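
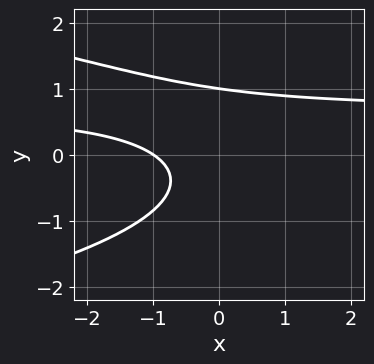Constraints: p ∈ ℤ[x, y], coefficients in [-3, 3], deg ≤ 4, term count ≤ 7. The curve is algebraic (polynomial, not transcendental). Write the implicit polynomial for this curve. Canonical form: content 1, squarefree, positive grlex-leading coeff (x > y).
3*y^3 + 3*x*y - y^2 - 2*x - 2

First, degree: a generic line meets the curve in up to 3 points, so deg p = 3.
Next, checking where it meets the axes: one x-axis crossing is at x = -1; it crosses the y-axis at the gridline y = 1.
Finally, matching integer coefficients to the picture gives p.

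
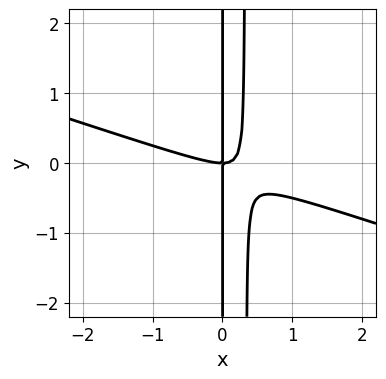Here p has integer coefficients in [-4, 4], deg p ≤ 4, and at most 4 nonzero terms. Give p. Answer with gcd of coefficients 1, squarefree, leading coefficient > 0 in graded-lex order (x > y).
x^3 + 3*x^2*y - x*y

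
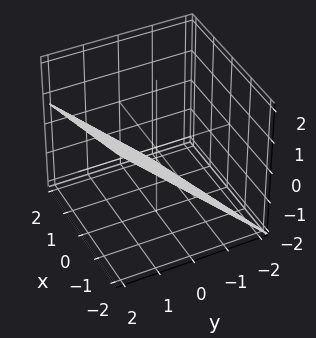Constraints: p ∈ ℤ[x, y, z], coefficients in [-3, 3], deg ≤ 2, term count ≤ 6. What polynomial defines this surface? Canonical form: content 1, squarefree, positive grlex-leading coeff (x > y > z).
Degree: every cross-section is a straight line — this is a plane, so deg p = 1.
Checking where it meets the axes: it meets the x-axis at x = -2 (among the integer gridlines).
Putting this together gives p.

x - 3*y + 3*z + 2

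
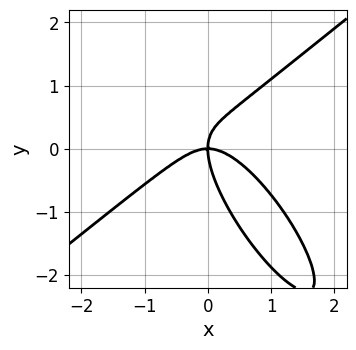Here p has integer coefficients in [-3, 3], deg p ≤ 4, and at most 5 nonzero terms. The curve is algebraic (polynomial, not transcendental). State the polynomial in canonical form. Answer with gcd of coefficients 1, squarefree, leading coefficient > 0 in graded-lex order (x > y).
3*x^3 - 3*x*y^2 - 2*y^3 + 3*x*y

The degree is 3 — the shape is more complex than any degree-2 curve.
Reading off the gridlines: it crosses the x-axis at the gridline x = 0; it crosses the y-axis at the gridline y = 0.
Fitting integer coefficients to these (and the overall shape) gives p.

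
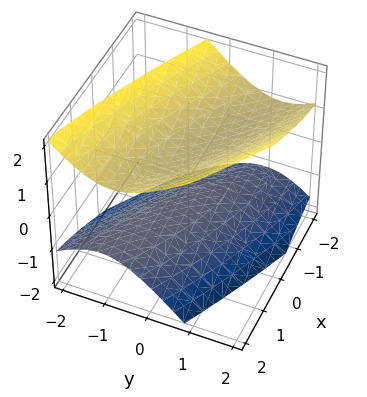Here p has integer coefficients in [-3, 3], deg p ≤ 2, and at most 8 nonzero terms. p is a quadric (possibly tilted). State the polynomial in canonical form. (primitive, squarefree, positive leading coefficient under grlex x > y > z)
1. The picture has 2 separate pieces. Treating them together as one polynomial.
2. deg p = 2. No degree-1 surface has this shape.
3. Reading off the gridlines: it misses every integer gridline on the x-axis; it misses every integer gridline on the y-axis.
4. Fitting integer coefficients to these (and the overall shape) gives p.

x^2 + 3*x*y + 3*y^2 - y*z - 3*z^2 + 2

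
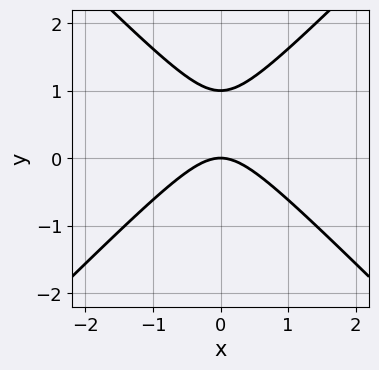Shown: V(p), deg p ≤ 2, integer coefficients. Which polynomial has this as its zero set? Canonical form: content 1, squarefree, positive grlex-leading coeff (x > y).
x^2 - y^2 + y

1. The degree is 2 — no degree-1 curve has this shape.
2. Symmetries: the x ↦ −x reflection is a symmetry, so x appears only in even powers.
3. Reading off the gridlines: the y-axis gridline crossings are at y ∈ {0, 1}; one x-axis crossing is at x = 0.
4. Solving for integer coefficients yields p as stated.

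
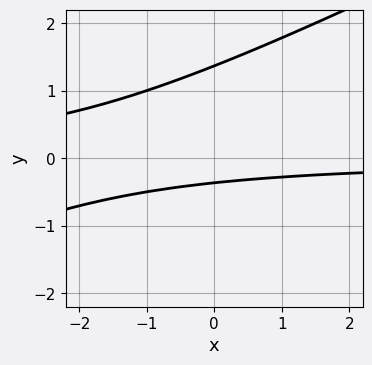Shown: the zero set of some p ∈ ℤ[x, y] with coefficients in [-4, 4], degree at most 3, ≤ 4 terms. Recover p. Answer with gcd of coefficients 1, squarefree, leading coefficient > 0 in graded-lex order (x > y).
x*y - 2*y^2 + 2*y + 1

Degree: no degree-1 curve has this shape, so deg p = 2.
Observable constraints: it misses every integer gridline on the x-axis.
Together with the visible shape, these determine p as stated.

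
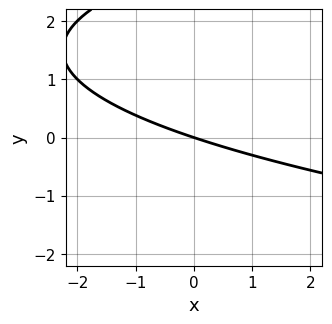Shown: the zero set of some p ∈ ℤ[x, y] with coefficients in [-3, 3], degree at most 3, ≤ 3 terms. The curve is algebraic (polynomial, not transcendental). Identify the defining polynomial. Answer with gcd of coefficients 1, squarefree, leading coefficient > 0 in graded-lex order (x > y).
Degree: no degree-1 curve has this shape, so deg p = 2.
From the visible intercepts: it crosses the x-axis at the gridline x = 0; it crosses the y-axis at the gridline y = 0.
Putting this together gives p.

y^2 - x - 3*y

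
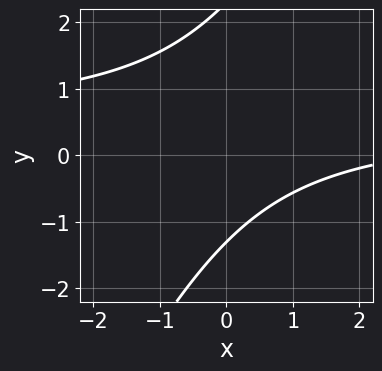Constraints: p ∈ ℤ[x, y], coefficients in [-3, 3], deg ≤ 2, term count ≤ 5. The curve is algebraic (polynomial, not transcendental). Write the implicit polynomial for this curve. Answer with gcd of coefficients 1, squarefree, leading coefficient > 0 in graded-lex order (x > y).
2*x*y - y^2 - x + y + 3

1. The degree is 2 — no degree-1 curve has this shape.
2. Observable constraints: the curve avoids every integer x-axis point in the box.
3. Solving for integer coefficients yields p as stated.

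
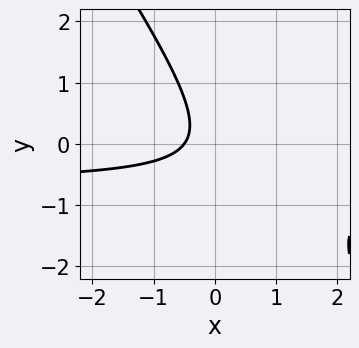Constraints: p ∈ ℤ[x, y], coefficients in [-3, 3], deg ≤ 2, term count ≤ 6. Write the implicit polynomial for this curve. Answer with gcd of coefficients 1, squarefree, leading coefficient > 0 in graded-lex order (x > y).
3*x*y + 2*y^2 + 2*x + 1

First, degree: no degree-1 curve has this shape, so deg p = 2.
Then, observable constraints: it misses every integer gridline on the y-axis.
Finally, fitting integer coefficients to these (and the overall shape) gives p.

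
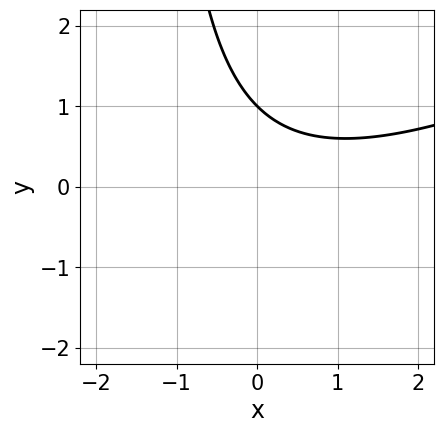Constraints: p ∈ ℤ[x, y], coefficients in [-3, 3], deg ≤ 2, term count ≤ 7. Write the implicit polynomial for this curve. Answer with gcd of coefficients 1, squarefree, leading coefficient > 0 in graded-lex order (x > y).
1. Degree: the shape is more complex than any degree-1 curve, so deg p = 2.
2. Checking where it meets the axes: the curve avoids every integer x-axis point in the box; it meets the y-axis at y = 1 (among the integer gridlines).
3. The integer polynomial consistent with all of this is the stated p.

x^2 - 2*x*y - x - 3*y + 3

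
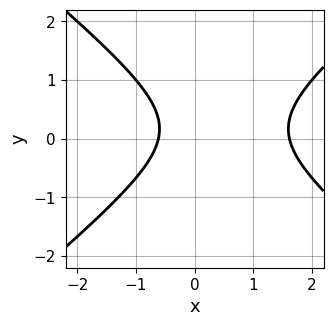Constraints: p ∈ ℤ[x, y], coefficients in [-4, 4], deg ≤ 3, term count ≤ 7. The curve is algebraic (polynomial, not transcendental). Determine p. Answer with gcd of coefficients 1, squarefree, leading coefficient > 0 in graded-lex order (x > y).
1. deg p = 2.
2. Observable constraints: the curve avoids every integer y-axis point in the box.
3. These observations pin down the coefficients.

2*x^2 - 3*y^2 - 2*x + y - 2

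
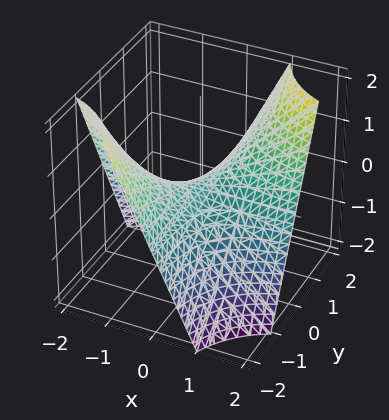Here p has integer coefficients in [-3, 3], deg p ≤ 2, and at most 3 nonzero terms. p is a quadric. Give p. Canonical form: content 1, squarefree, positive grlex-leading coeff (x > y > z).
x*y - z

(a) The degree is 2 — a hyperbolic paraboloid; a quadric.
(b) From the axis intercepts and sections: the visible y-axis segment lies entirely on the surface; the visible x-axis segment lies entirely on the surface.
(c) Matching integer coefficients to the picture gives p.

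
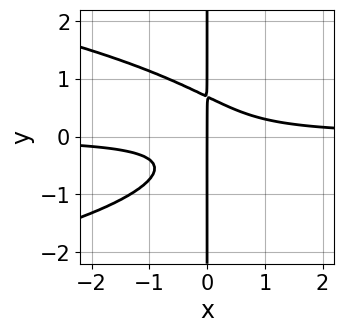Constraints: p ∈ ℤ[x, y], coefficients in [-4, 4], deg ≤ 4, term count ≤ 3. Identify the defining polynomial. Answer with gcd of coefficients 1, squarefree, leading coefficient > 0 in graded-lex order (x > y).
3*x*y^3 + 3*x^2*y - x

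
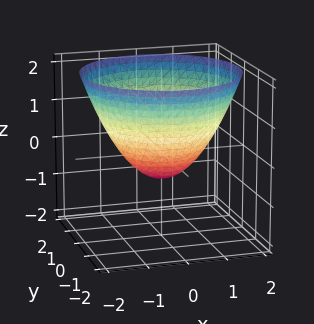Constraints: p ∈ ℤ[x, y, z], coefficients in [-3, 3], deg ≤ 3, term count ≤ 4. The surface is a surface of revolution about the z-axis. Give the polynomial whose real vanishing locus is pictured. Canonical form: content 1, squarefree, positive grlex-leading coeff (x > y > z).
The degree is 2 — the shape is more complex than any degree-1 surface.
By symmetry, the surface is invariant under rotation about z: p = q(x² + y², z).
Checking where it meets the axes: the y-axis gridline crossings are at y ∈ {-1, 1}; a circular section at z = 1 has radius between 1 and 2; among the integer gridlines, it crosses the x-axis at x ∈ {-1, 1}.
These observations pin down the coefficients.

2*x^2 + 2*y^2 - 3*z - 2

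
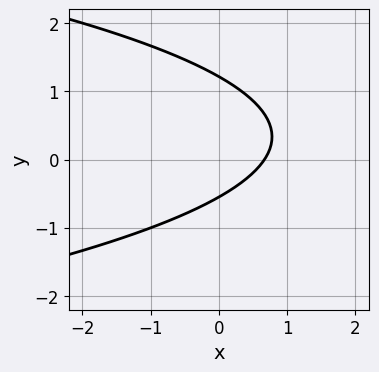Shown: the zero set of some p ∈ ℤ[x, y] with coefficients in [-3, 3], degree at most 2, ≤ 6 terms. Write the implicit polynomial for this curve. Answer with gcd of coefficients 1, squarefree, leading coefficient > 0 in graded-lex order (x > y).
3*y^2 + 3*x - 2*y - 2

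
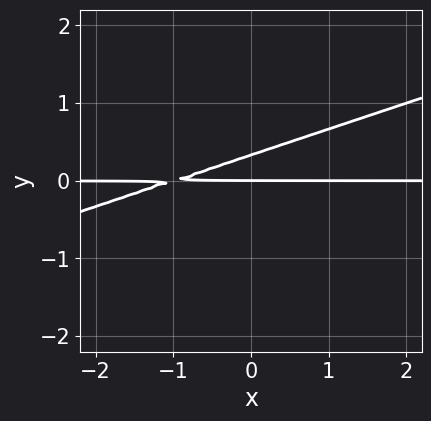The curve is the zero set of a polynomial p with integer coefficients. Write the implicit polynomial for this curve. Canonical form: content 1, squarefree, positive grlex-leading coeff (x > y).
Degree: the shape is more complex than any degree-1 curve, so deg p = 2.
Checking where it meets the axes: every point of the x-axis in the box is on the curve; one y-axis crossing is at y = 0.
Putting this together gives p.

x*y - 3*y^2 + y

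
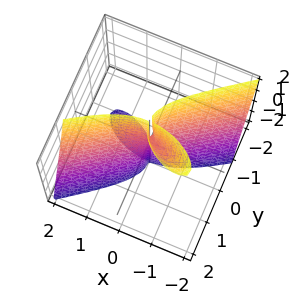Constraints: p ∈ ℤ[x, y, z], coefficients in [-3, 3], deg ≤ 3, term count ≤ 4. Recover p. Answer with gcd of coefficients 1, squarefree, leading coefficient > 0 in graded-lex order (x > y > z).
First, there are 2 components. Treating them together as one polynomial.
Next, deg p = 3. A generic line meets the surface in up to 3 points.
Next, from the axis intercepts and sections: one y-axis crossing is at y = 0; it crosses the x-axis at the gridline x = 0; every point of the z-axis in the box is on the surface.
Finally, matching integer coefficients to the picture gives p.

x^3 - 2*x*y*z - 3*y^3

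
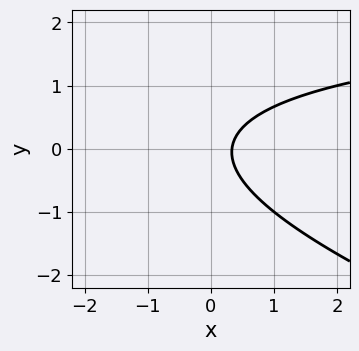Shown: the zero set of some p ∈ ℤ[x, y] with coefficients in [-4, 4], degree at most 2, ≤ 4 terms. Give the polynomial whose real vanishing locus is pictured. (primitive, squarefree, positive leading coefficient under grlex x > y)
x*y + 3*y^2 - 3*x + 1

1. Degree: a generic line meets the curve in up to 2 points, so deg p = 2.
2. Observable constraints: it misses every integer gridline on the y-axis.
3. Together with the visible shape, these determine p as stated.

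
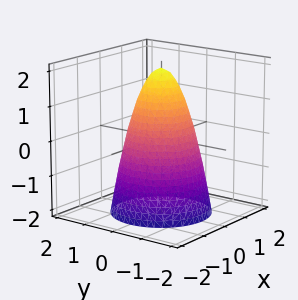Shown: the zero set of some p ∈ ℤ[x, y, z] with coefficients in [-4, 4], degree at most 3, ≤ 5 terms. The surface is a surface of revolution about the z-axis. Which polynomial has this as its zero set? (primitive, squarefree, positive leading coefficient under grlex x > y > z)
2*x^2 + 2*y^2 + z - 2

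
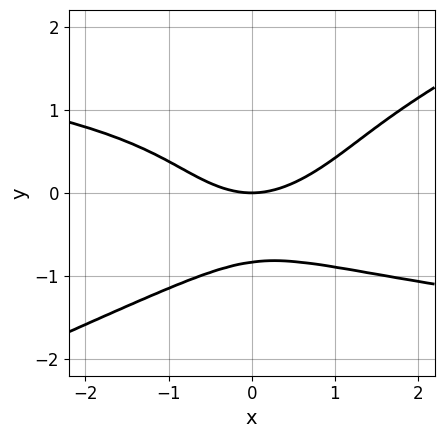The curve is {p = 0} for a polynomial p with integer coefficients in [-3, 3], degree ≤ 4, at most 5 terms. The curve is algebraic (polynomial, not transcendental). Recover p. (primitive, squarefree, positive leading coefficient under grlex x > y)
x*y^3 - 2*y^4 + x^2 - y^2 - 2*y

First, degree: the shape is more complex than any degree-3 curve, so deg p = 4.
Next, from the axis intercepts and sections: one y-axis crossing is at y = 0; one x-axis crossing is at x = 0.
Finally, together with the visible shape, these determine p as stated.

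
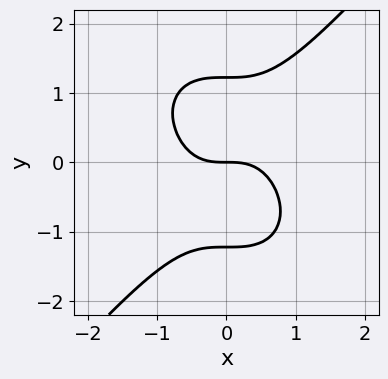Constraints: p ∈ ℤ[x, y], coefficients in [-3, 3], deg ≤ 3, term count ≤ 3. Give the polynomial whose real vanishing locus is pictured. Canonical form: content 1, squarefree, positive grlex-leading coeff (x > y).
The degree is 3 — no degree-2 curve has this shape.
From the axis intercepts and sections: it meets the x-axis at x = 0 (among the integer gridlines); it crosses the y-axis at the gridline y = 0.
Putting this together gives p.

3*x^3 - 2*y^3 + 3*y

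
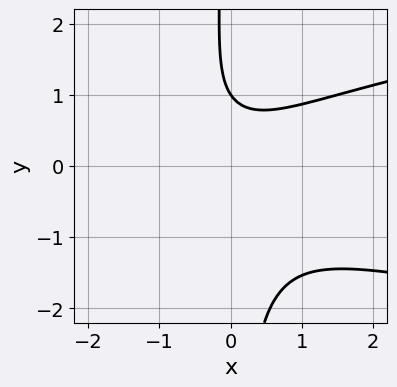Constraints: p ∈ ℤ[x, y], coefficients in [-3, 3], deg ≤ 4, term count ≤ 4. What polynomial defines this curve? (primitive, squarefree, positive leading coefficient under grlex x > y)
1. The degree is 3 — the shape is more complex than any degree-2 curve.
2. Reading off the gridlines: it misses every integer gridline on the x-axis; it crosses the y-axis at the gridline y = 1.
3. Matching integer coefficients to the picture gives p.

3*x*y^2 - 2*x^2 + 2*y - 2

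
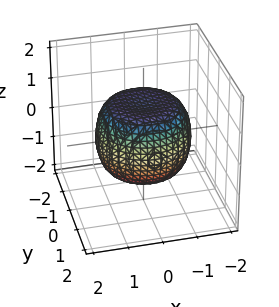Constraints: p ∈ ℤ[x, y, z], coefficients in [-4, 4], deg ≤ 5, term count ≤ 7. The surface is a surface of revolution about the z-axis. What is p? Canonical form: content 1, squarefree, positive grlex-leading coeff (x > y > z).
(a) deg p = 4. A generic line meets the surface in up to 4 points.
(b) By symmetry, the surface is invariant under rotation about z: p = q(x² + y², z).
(c) Reading off the gridlines: a circular section at z = 0 has radius between 1 and 2; among the integer gridlines, it crosses the z-axis at z ∈ {-1, 1}.
(d) Together with the visible shape, these determine p as stated.

2*x^4 + 4*x^2*y^2 + 2*y^4 - 2*x^2 - 2*y^2 + 3*z^2 - 3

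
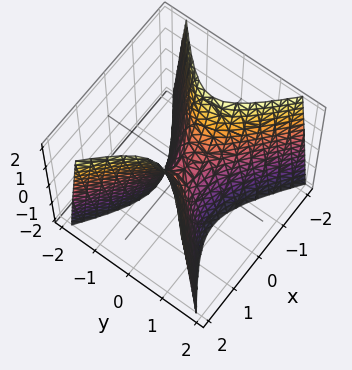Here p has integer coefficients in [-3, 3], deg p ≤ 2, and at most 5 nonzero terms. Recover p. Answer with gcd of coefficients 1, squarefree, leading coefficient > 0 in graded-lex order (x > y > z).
2*x^2 - 3*y^2 - z

First, the degree is 2 — a hyperbolic paraboloid; a quadric.
Next, symmetries: mirror symmetry x ↦ −x ⇒ only even powers of x; the y ↦ −y reflection is a symmetry, so y appears only in even powers.
Next, from the visible intercepts: it meets the x-axis at x = 0 (among the integer gridlines); it meets the y-axis at y = 0 (among the integer gridlines); it crosses the z-axis at the gridline z = 0.
Finally, assembling these constraints gives the stated polynomial.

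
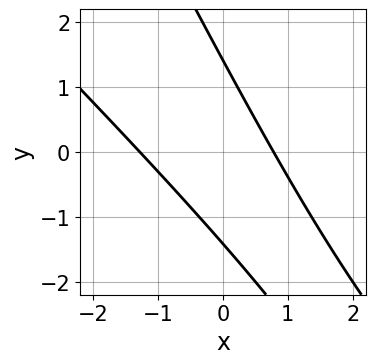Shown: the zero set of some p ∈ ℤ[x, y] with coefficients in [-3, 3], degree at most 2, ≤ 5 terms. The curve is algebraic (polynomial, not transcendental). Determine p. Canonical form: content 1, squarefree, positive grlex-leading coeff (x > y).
2*x^2 + 3*x*y + y^2 + x - 2

First, degree: a generic line meets the curve in up to 2 points, so deg p = 2.
Finally, putting this together gives p.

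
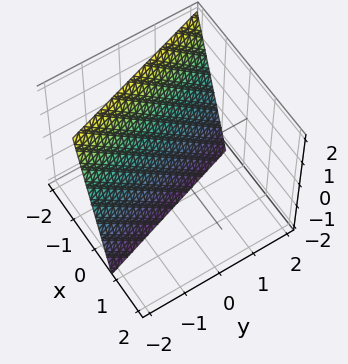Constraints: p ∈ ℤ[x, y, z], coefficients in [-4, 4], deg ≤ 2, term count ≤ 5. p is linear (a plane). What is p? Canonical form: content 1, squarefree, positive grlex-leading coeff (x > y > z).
Degree: the surface is flat (a plane), so deg p = 1.
From the visible intercepts: one z-axis crossing is at z = -2; one y-axis crossing is at y = -2.
The integer polynomial consistent with all of this is the stated p.

3*x + y + z + 2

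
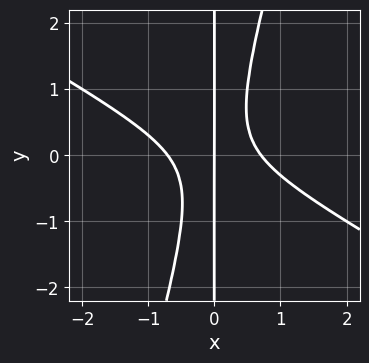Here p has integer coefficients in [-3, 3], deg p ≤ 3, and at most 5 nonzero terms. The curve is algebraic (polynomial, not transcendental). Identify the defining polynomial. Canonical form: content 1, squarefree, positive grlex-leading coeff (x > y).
First, the degree is 3 — no degree-2 curve has this shape.
Then, from the visible intercepts: every point of the y-axis in the box is on the curve; it meets the x-axis at x = 0 (among the integer gridlines).
Finally, fitting integer coefficients to these (and the overall shape) gives p.

2*x^3 + 3*x^2*y - x*y^2 - x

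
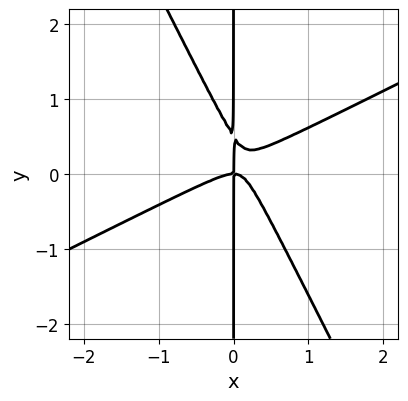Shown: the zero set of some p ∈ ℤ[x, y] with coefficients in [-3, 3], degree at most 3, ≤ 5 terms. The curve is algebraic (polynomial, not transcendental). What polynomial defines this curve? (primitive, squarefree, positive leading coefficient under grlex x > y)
2*x^3 - 3*x^2*y - 2*x*y^2 + x*y

First, degree: the shape is more complex than any degree-2 curve, so deg p = 3.
Next, reading off the gridlines: the visible y-axis segment lies entirely on the curve; one x-axis crossing is at x = 0.
Finally, solving for integer coefficients yields p as stated.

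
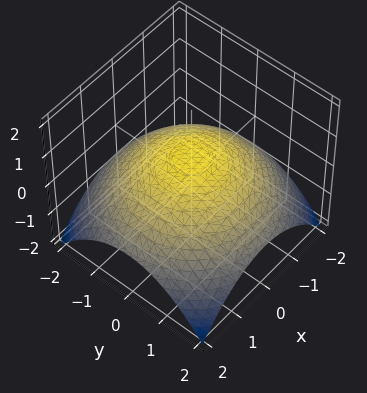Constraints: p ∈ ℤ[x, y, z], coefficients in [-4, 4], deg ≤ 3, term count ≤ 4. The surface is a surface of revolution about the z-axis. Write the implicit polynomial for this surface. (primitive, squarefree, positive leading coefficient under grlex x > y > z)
deg p = 2. No degree-1 surface has this shape.
Symmetries: every cross-section ⟂ z is a circle, so x, y appear only via x² + y².
Checking where it meets the axes: a circular section at z = 0 has radius between 1 and 2.
Putting this together gives p.

x^2 + y^2 + 3*z - 2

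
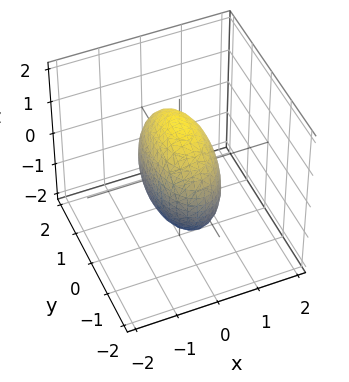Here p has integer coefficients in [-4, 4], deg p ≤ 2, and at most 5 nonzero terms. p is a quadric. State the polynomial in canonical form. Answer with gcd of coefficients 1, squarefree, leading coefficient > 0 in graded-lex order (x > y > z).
3*x^2 + y^2 + z^2 - 2

First, deg p = 2.
Next, symmetries: it's symmetric under x → −x, forcing even powers of x; the y ↦ −y reflection is a symmetry, so y appears only in even powers; it's symmetric under z → −z, forcing even powers of z.
Finally, fitting integer coefficients to these (and the overall shape) gives p.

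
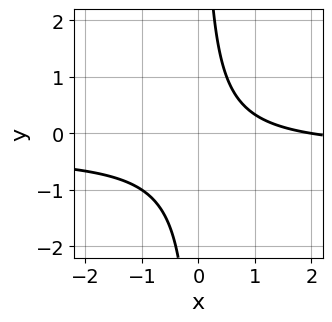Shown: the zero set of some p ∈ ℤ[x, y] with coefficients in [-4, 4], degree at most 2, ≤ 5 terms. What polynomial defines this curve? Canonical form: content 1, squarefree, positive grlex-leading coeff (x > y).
3*x*y + x - 2

The degree is 2 — the shape is more complex than any degree-1 curve.
Checking where it meets the axes: one x-axis crossing is at x = 2; it misses every integer gridline on the y-axis.
Matching integer coefficients to the picture gives p.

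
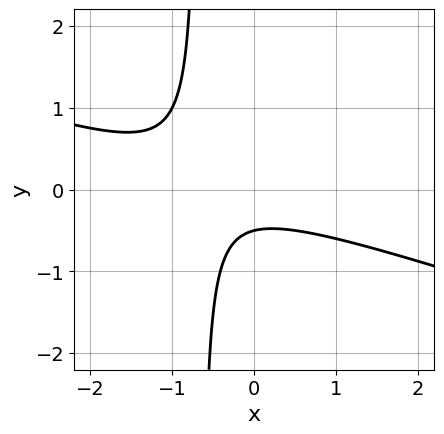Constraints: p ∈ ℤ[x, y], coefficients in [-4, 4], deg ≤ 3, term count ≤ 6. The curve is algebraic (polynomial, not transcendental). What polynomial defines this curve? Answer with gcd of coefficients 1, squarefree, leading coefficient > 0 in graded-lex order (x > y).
1. The degree is 2 — no degree-1 curve has this shape.
2. Observable constraints: it misses every integer gridline on the x-axis.
3. Together with the visible shape, these determine p as stated.

x^2 + 3*x*y + x + 2*y + 1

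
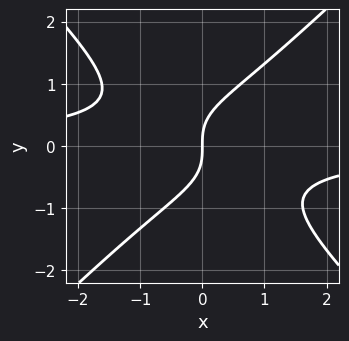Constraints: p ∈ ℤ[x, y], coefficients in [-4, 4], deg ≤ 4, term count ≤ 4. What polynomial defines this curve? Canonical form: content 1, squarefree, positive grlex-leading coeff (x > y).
(a) Degree: a generic line meets the curve in up to 3 points, so deg p = 3.
(b) From the axis intercepts and sections: it crosses the y-axis at the gridline y = 0; it meets the x-axis at x = 0 (among the integer gridlines).
(c) Matching integer coefficients to the picture gives p.

x^2*y - y^3 + x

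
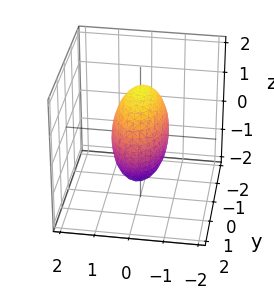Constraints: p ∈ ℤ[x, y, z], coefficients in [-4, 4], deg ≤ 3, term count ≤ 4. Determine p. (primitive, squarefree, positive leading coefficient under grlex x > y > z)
3*x^2 + y^2 + z^2 - 2

(a) deg p = 2. A closed, bounded, convex surface; a quadric.
(b) Symmetries: mirror symmetry y ↦ −y ⇒ only even powers of y; it's symmetric under z → −z, forcing even powers of z; the x ↦ −x reflection is a symmetry, so x appears only in even powers.
(c) Fitting integer coefficients to these (and the overall shape) gives p.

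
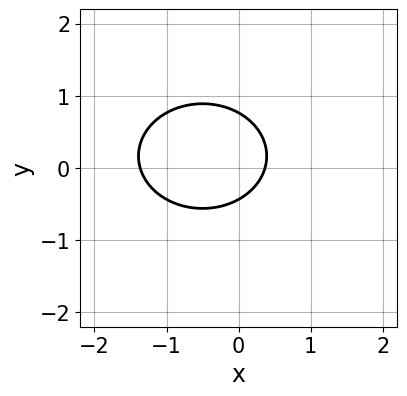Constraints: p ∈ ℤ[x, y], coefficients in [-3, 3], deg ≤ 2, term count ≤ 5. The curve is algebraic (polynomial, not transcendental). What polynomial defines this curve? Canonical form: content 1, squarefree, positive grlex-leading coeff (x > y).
2*x^2 + 3*y^2 + 2*x - y - 1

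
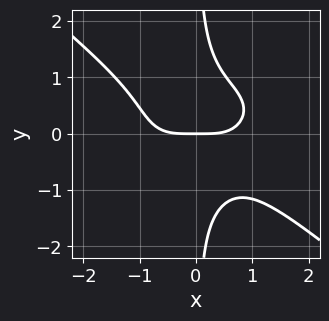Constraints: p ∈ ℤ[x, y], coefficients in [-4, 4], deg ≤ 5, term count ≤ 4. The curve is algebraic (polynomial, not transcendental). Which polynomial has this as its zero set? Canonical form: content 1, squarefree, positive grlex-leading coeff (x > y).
x^4 + x^2*y^2 + 3*x*y^3 - 2*y

(a) deg p = 4. A generic line meets the curve in up to 4 points.
(b) Reading off the gridlines: it meets the x-axis at x = 0 (among the integer gridlines); it crosses the y-axis at the gridline y = 0.
(c) Putting this together gives p.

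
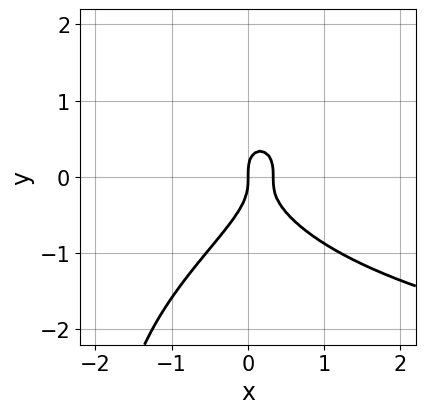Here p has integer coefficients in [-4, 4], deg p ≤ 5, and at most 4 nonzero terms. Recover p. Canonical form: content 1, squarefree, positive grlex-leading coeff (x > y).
(a) deg p = 4. A generic line meets the curve in up to 4 points.
(b) Observable constraints: one x-axis crossing is at x = 0; one y-axis crossing is at y = 0.
(c) Together with the visible shape, these determine p as stated.

x*y^3 + 2*y^3 + 3*x^2 - x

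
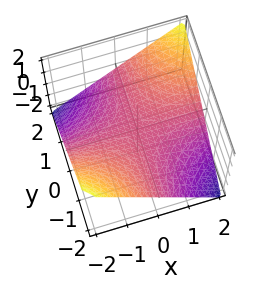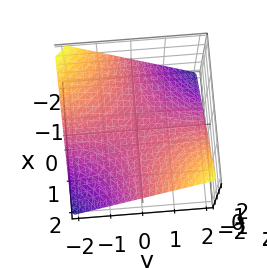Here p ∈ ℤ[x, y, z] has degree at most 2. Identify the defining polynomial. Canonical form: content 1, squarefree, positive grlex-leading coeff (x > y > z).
x*y - 2*z

(a) The degree is 2 — a hyperbolic paraboloid; a quadric.
(b) Observable constraints: the visible x-axis segment lies entirely on the surface; it meets the z-axis at z = 0 (among the integer gridlines); every point of the y-axis in the box is on the surface.
(c) Solving for integer coefficients yields p as stated.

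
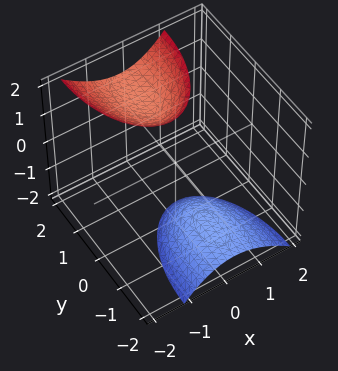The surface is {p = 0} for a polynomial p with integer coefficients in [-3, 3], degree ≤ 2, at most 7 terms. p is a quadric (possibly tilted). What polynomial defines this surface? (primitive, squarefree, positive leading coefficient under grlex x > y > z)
3*x^2 + x*z + y^2 - 2*y*z - z^2 + 3

The picture has 2 separate pieces. They look like related sheets of one shape, so recover p as a whole.
Degree: no degree-1 surface has this shape, so deg p = 2.
Observable constraints: it misses every integer gridline on the x-axis; it misses every integer gridline on the y-axis.
Together with the visible shape, these determine p as stated.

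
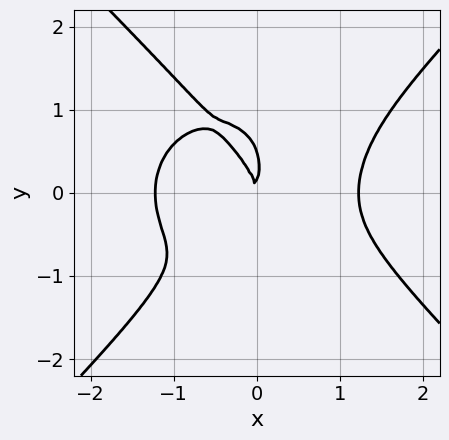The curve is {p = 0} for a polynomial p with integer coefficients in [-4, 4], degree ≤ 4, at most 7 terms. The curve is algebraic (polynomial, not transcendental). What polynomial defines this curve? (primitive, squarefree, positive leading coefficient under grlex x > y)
2*x^4 - 2*y^4 - 3*x*y^2 + y^3 - 3*x^2

The degree is 4 — the shape is more complex than any degree-3 curve.
Observable constraints: one x-axis crossing is at x = 0; it crosses the y-axis at the gridline y = 0.
Fitting integer coefficients to these (and the overall shape) gives p.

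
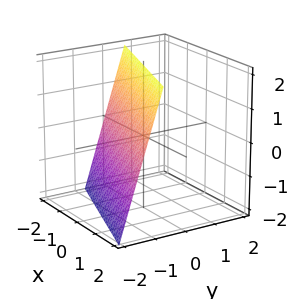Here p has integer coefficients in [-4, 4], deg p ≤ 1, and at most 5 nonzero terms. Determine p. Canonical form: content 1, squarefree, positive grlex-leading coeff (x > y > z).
x + 3*y - z + 2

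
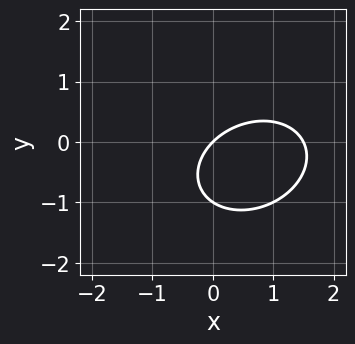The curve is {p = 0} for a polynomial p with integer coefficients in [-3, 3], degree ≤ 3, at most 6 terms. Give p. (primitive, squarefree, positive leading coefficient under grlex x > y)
The degree is 2 — no degree-1 curve has this shape.
Against the integer gridlines: it crosses the x-axis at the gridline x = 0; the y-axis gridline crossings are at y ∈ {-1, 0}.
The integer polynomial consistent with all of this is the stated p.

2*x^2 - x*y + 3*y^2 - 3*x + 3*y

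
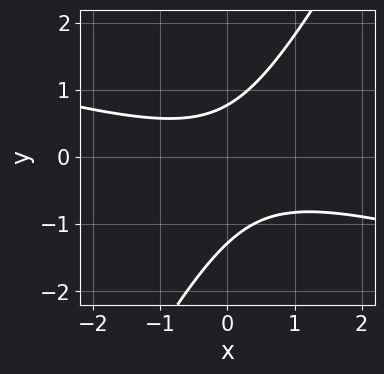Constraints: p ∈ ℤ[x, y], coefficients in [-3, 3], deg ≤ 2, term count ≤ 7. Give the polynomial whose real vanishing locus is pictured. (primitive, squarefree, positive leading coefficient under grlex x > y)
First, the degree is 2 — a generic line meets the curve in up to 2 points.
Then, from the visible intercepts: the curve avoids every integer x-axis point in the box.
Finally, together with the visible shape, these determine p as stated.

x^2 + 3*x*y - 2*y^2 - y + 2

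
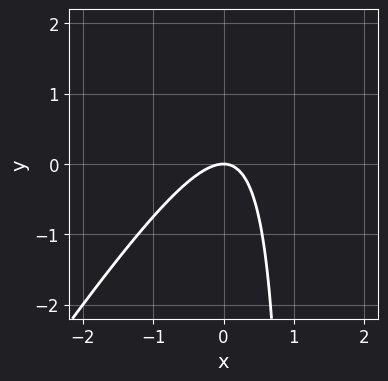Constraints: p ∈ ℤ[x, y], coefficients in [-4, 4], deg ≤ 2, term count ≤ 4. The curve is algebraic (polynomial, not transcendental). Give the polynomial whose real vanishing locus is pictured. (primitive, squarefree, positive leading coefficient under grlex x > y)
3*x^2 - 2*x*y + 2*y

The degree is 2 — no degree-1 curve has this shape.
Observable constraints: one x-axis crossing is at x = 0; it meets the y-axis at y = 0 (among the integer gridlines).
Together with the visible shape, these determine p as stated.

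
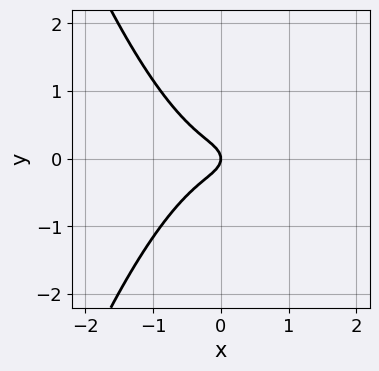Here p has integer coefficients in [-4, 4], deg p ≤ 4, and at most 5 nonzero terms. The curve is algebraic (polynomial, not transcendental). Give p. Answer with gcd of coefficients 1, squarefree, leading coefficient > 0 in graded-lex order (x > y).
First, deg p = 3. The shape is more complex than any degree-2 curve.
Then, symmetries: mirror symmetry y ↦ −y ⇒ only even powers of y.
Next, reading off the gridlines: it crosses the y-axis at the gridline y = 0; one x-axis crossing is at x = 0.
Finally, putting this together gives p.

3*x^3 + 3*y^2 + x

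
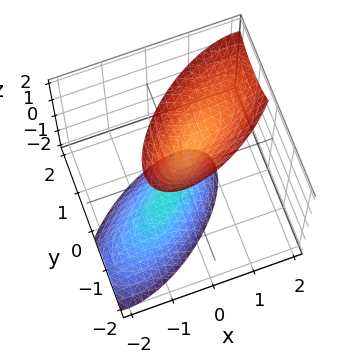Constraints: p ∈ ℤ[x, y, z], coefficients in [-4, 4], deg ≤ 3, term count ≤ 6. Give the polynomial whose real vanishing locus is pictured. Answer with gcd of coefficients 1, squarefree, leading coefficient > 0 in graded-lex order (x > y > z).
1. The picture has 2 separate pieces.
2. Degree: the shape is more complex than any degree-1 surface, so deg p = 2.
3. Against the integer gridlines: the surface avoids every integer y-axis point in the box; no x-intercept at any integer in the box; among the integer gridlines, it crosses the z-axis at z ∈ {-1, 1}.
4. These observations pin down the coefficients.

2*x^2 - 3*x*y - x*z + 3*y^2 - z^2 + 1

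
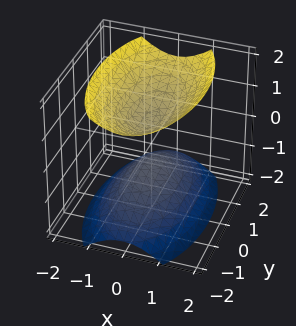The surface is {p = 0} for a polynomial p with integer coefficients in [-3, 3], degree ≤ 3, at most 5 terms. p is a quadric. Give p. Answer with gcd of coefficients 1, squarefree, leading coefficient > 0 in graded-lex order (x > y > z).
3*x^2 + y^2 - 2*z^2 + 1

(a) I count 2 distinct pieces.
(b) Degree: two separate bowl-shaped sheets opening away from each other; a quadric, so deg p = 2.
(c) Symmetries: mirror symmetry y ↦ −y ⇒ only even powers of y; it's symmetric under z → −z, forcing even powers of z; mirror symmetry x ↦ −x ⇒ only even powers of x.
(d) Observable constraints: it misses every integer gridline on the x-axis; no y-intercept at any integer in the box.
(e) Fitting integer coefficients to these (and the overall shape) gives p.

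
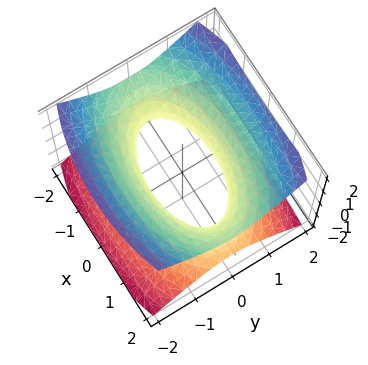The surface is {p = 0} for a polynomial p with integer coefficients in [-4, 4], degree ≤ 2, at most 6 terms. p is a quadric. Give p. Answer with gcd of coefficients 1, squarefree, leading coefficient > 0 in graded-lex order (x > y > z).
x^2 + 3*y^2 - 3*z^2 - 2

deg p = 2. An hourglass — one-sheet hyperboloid; a quadric.
Symmetries: it's symmetric under z → −z, forcing even powers of z; mirror symmetry y ↦ −y ⇒ only even powers of y; mirror symmetry x ↦ −x ⇒ only even powers of x.
From the visible intercepts: no z-intercept at any integer in the box.
Assembling these constraints gives the stated polynomial.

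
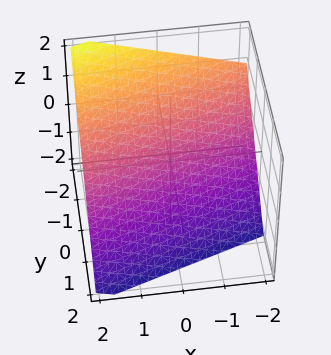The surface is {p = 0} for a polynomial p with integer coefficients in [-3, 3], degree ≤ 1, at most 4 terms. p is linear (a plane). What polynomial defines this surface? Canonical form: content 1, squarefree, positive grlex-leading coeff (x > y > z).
1. Degree: the surface is flat (a plane), so deg p = 1.
2. From the axis intercepts and sections: it meets the x-axis at x = 2 (among the integer gridlines).
3. Fitting integer coefficients to these (and the overall shape) gives p.

x - 3*y - 3*z - 2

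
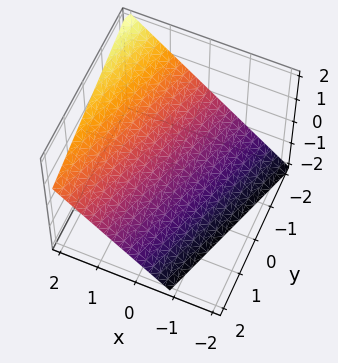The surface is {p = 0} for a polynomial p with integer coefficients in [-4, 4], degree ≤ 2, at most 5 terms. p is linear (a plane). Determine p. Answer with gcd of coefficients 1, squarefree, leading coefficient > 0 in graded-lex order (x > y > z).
3*x - y - 3*z - 2

Degree: the surface is flat (a plane), so deg p = 1.
From the axis intercepts and sections: it crosses the y-axis at the gridline y = -2.
Fitting integer coefficients to these (and the overall shape) gives p.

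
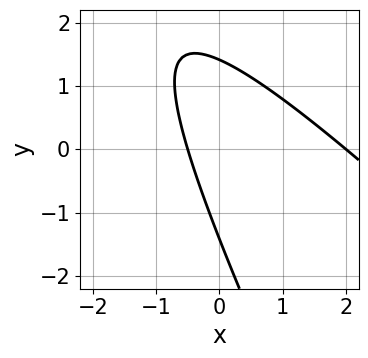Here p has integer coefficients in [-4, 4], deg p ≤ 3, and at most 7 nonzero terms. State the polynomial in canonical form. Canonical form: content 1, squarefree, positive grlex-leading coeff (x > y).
deg p = 2.
Checking where it meets the axes: one x-axis crossing is at x = 2.
The integer polynomial consistent with all of this is the stated p.

2*x^2 + 3*x*y + y^2 - 3*x - 2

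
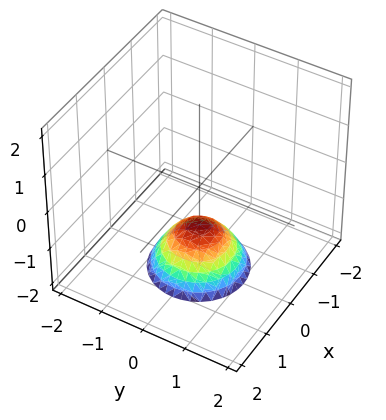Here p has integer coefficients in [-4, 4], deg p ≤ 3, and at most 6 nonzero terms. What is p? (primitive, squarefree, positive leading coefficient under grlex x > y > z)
x^2 + y^2 + z + 1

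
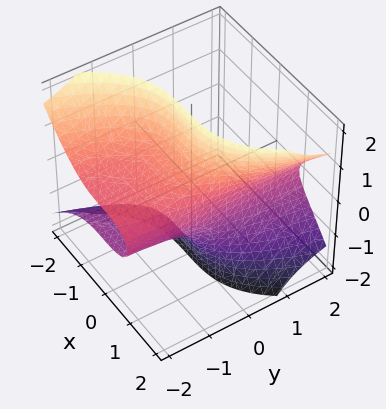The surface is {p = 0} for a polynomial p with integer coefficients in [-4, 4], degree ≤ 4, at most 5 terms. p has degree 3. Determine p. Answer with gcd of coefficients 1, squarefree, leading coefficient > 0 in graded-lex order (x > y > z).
x^3 - 2*y*z^2 - 1

The degree is 3 — no degree-2 surface has this shape.
Checking where it meets the axes: the surface avoids every integer z-axis point in the box; it meets the x-axis at x = 1 (among the integer gridlines).
These observations pin down the coefficients.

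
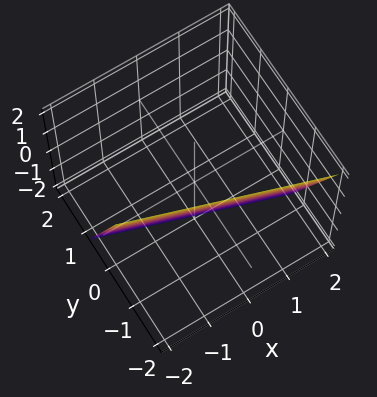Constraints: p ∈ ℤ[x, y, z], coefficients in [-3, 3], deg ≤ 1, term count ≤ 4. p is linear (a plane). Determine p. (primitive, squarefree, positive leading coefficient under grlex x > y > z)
x + 3*y + z + 2

Degree: the surface is flat (a plane), so deg p = 1.
Against the integer gridlines: one z-axis crossing is at z = -2; it meets the x-axis at x = -2 (among the integer gridlines).
Matching integer coefficients to the picture gives p.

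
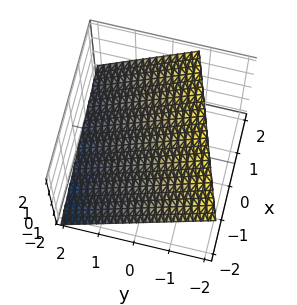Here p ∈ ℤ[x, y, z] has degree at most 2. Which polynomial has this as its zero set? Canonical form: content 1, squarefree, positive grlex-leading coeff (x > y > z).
x - 3*y - 3*z + 2

1. deg p = 1. Every cross-section is a straight line — this is a plane.
2. From the axis intercepts and sections: one x-axis crossing is at x = -2.
3. Together with the visible shape, these determine p as stated.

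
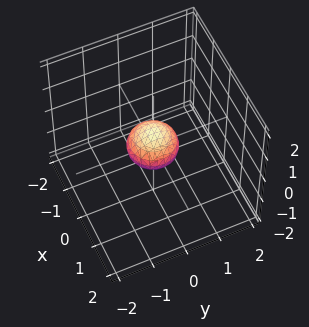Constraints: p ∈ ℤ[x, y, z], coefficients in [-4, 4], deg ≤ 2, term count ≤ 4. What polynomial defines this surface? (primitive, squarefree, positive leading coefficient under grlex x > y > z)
2*x^2 + 2*y^2 + 3*z^2 - 1

First, deg p = 2. The shape is more complex than any degree-1 surface.
Next, symmetries: the surface is invariant under rotation about z: p = q(x² + y², z).
Then, from the visible intercepts: a circular section at z = 0 has radius between 0 and 1.
Finally, assembling these constraints gives the stated polynomial.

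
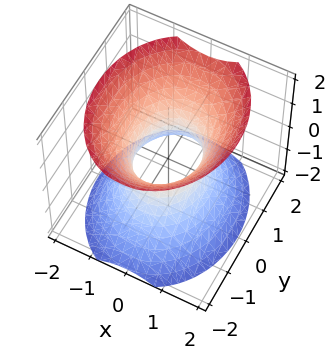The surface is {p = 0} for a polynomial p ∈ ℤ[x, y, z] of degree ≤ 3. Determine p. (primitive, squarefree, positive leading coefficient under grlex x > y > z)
3*x^2 + 2*y^2 - 2*z^2 - 2

(a) Degree: one connected sheet with a waist; a quadric, so deg p = 2.
(b) Symmetries: it's symmetric under y → −y, forcing even powers of y; mirror symmetry x ↦ −x ⇒ only even powers of x; it's symmetric under z → −z, forcing even powers of z.
(c) Observable constraints: it misses every integer gridline on the z-axis; the y-axis gridline crossings are at y ∈ {-1, 1}.
(d) The integer polynomial consistent with all of this is the stated p.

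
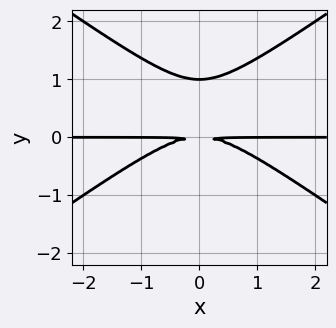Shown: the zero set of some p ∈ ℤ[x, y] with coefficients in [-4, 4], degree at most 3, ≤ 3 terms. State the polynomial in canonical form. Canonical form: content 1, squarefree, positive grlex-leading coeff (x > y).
x^2*y - 2*y^3 + 2*y^2

(a) deg p = 3.
(b) Symmetries: it's symmetric under x → −x, forcing even powers of x.
(c) Reading off the gridlines: every point of the x-axis in the box is on the curve; it crosses the y-axis at the gridline y = 1.
(d) Assembling these constraints gives the stated polynomial.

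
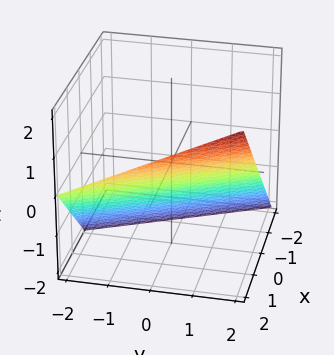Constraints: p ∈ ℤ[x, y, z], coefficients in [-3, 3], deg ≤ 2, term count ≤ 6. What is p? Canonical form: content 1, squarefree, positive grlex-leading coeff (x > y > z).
1. The degree is 1 — every cross-section is a straight line — this is a plane.
2. Checking where it meets the axes: one x-axis crossing is at x = 1; it crosses the z-axis at the gridline z = -1; it meets the y-axis at y = 2 (among the integer gridlines).
3. Together with the visible shape, these determine p as stated.

2*x + y - 2*z - 2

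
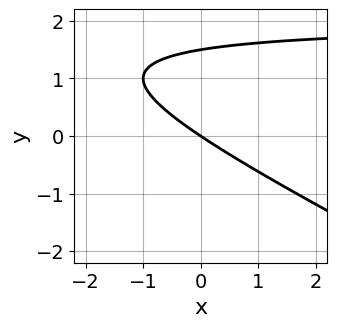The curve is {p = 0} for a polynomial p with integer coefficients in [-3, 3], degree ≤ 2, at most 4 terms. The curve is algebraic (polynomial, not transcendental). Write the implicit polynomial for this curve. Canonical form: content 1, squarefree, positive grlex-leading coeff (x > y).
(a) Degree: no degree-1 curve has this shape, so deg p = 2.
(b) Against the integer gridlines: one y-axis crossing is at y = 0; one x-axis crossing is at x = 0.
(c) Together with the visible shape, these determine p as stated.

x*y + 2*y^2 - 2*x - 3*y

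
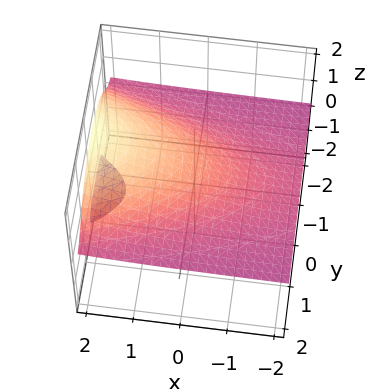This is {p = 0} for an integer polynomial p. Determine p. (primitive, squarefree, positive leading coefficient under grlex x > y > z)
1. I count 2 distinct pieces. Treating them together as one polynomial.
2. Degree: a generic line meets the surface in up to 3 points, so deg p = 3.
3. Reading off the gridlines: no x-intercept at any integer in the box; the surface avoids every integer y-axis point in the box.
4. These observations pin down the coefficients.

3*y^2*z + 3*z^3 - 3*x*z - 2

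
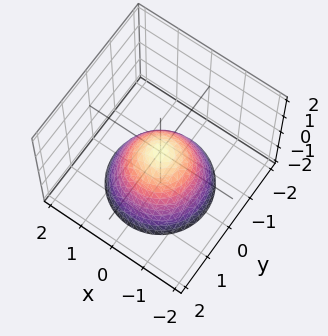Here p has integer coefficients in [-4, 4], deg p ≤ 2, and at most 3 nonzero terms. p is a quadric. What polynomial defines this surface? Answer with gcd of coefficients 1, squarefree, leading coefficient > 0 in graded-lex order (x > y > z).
(a) deg p = 2. A single bowl opening along one axis; a quadric.
(b) By symmetry, the surface is invariant under rotation about z: p = q(x² + y², z).
(c) Checking where it meets the axes: one z-axis crossing is at z = 0; one y-axis crossing is at y = 0.
(d) The integer polynomial consistent with all of this is the stated p.

x^2 + y^2 + z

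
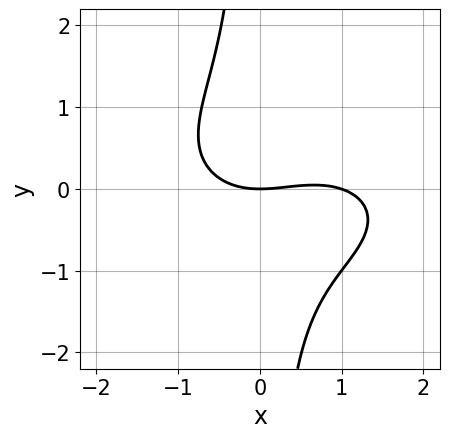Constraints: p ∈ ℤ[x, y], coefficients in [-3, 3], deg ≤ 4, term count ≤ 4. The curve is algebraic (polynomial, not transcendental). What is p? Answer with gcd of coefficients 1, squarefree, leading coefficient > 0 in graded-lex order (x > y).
First, degree: the shape is more complex than any degree-2 curve, so deg p = 3.
Then, observable constraints: among the integer gridlines, it crosses the x-axis at x ∈ {0, 1}; it crosses the y-axis at the gridline y = 0.
Finally, solving for integer coefficients yields p as stated.

x^3 + 3*x*y^2 - x^2 + 3*y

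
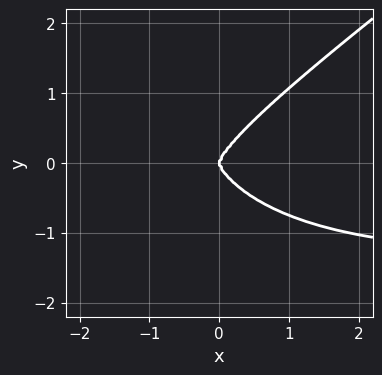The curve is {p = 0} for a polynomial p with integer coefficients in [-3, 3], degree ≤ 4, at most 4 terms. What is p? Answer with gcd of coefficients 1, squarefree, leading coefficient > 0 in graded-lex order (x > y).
2*x^3*y - x^2*y^2 - 3*y^4 + 3*x^3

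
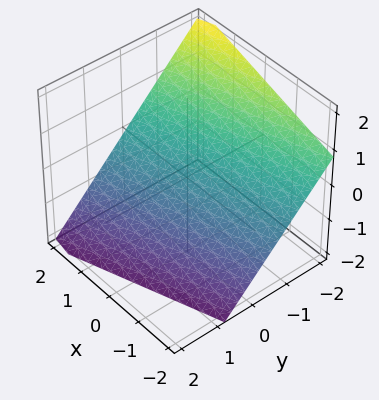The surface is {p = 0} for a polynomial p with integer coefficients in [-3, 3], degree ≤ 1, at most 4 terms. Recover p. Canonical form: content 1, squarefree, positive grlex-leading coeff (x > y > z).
x - 3*y - 3*z - 2

First, deg p = 1.
Next, from the visible intercepts: one x-axis crossing is at x = 2.
Finally, solving for integer coefficients yields p as stated.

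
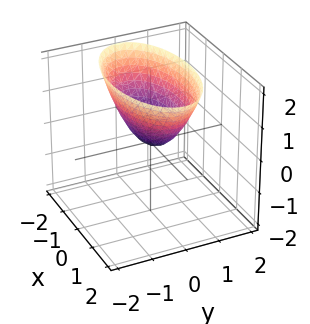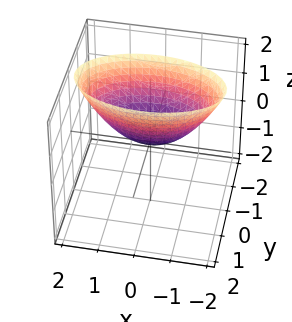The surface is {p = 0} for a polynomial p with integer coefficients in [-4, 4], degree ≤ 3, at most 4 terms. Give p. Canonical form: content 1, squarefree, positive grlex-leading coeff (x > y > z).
x^2 + 3*y^2 - 2*z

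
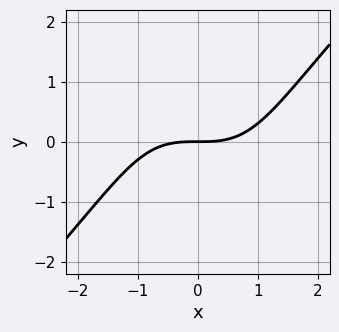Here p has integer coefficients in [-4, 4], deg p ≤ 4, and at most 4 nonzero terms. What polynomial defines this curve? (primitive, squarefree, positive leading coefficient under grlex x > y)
x^3 - x*y^2 - 3*y

First, the degree is 3 — a generic line meets the curve in up to 3 points.
Next, observable constraints: it crosses the y-axis at the gridline y = 0; one x-axis crossing is at x = 0.
Finally, fitting integer coefficients to these (and the overall shape) gives p.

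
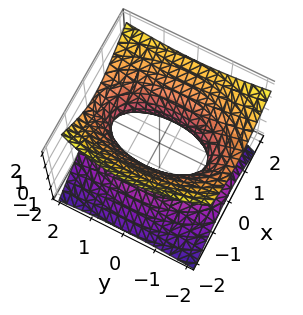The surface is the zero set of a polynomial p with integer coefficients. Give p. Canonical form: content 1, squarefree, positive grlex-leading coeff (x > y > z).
3*x^2 - x*z + y^2 - 3*z^2 - 2

First, degree: a generic line meets the surface in up to 2 points, so deg p = 2.
Then, observable constraints: it misses every integer gridline on the z-axis.
Finally, solving for integer coefficients yields p as stated.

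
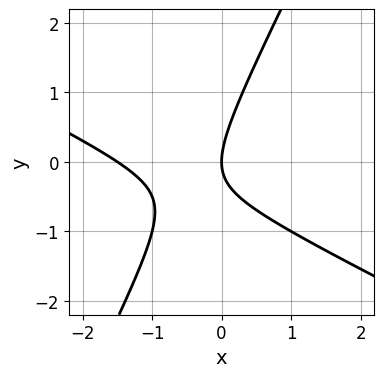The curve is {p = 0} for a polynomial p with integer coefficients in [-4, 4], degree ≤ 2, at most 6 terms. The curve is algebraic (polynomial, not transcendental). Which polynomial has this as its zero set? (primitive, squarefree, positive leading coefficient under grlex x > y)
2*x^2 + 3*x*y - 2*y^2 + 3*x

First, the degree is 2 — a generic line meets the curve in up to 2 points.
Next, against the integer gridlines: it crosses the x-axis at the gridline x = 0; one y-axis crossing is at y = 0.
Finally, these observations pin down the coefficients.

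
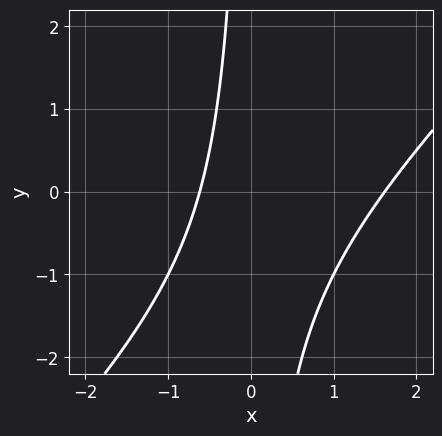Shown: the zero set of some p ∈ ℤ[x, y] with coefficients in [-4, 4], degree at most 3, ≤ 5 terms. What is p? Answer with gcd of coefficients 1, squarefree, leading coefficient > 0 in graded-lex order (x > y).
(a) deg p = 2. A generic line meets the curve in up to 2 points.
(b) Against the integer gridlines: no y-intercept at any integer in the box.
(c) The integer polynomial consistent with all of this is the stated p.

x^2 - x*y - x - 1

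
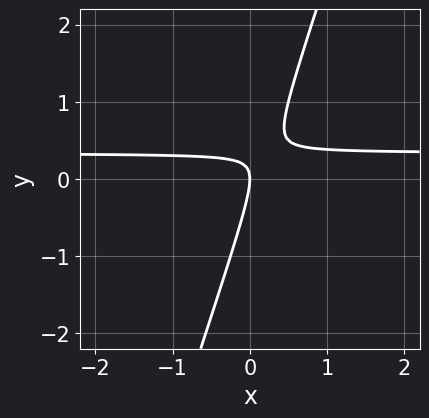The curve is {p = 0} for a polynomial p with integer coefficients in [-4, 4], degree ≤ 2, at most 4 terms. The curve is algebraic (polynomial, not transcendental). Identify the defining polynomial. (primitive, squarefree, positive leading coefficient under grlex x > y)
3*x*y - y^2 - x

(a) Degree: the shape is more complex than any degree-1 curve, so deg p = 2.
(b) Observable constraints: it crosses the x-axis at the gridline x = 0; it meets the y-axis at y = 0 (among the integer gridlines).
(c) The integer polynomial consistent with all of this is the stated p.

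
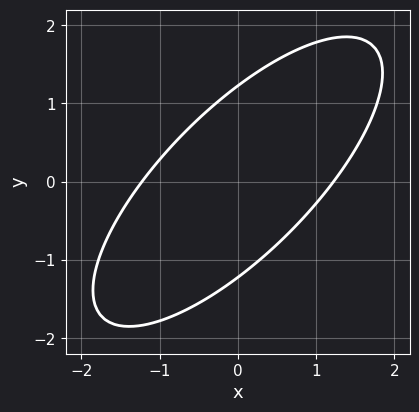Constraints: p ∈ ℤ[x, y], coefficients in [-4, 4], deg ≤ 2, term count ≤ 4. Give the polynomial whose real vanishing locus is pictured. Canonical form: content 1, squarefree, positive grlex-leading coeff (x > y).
2*x^2 - 3*x*y + 2*y^2 - 3

First, degree: a generic line meets the curve in up to 2 points, so deg p = 2.
Finally, putting this together gives p.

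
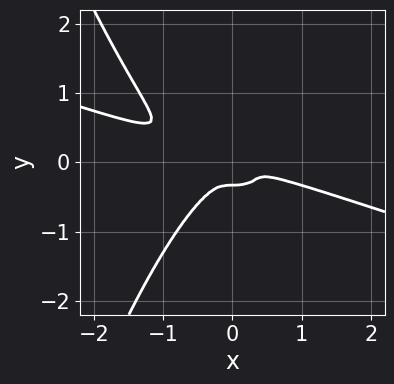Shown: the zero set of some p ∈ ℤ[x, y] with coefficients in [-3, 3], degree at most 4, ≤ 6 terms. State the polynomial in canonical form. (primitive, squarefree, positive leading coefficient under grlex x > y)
First, the degree is 4 — a generic line meets the curve in up to 4 points.
Finally, the integer polynomial consistent with all of this is the stated p.

x^4 + 3*x^3*y + 3*y^3 + y^2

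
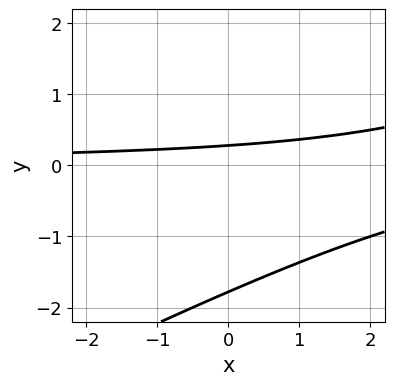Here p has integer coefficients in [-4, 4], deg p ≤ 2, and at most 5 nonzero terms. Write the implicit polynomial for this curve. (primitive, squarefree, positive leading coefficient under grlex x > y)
First, degree: no degree-1 curve has this shape, so deg p = 2.
Next, against the integer gridlines: it misses every integer gridline on the x-axis.
Finally, matching integer coefficients to the picture gives p.

x*y - 2*y^2 - 3*y + 1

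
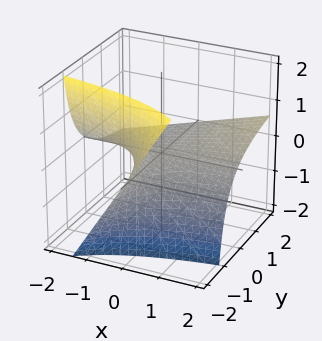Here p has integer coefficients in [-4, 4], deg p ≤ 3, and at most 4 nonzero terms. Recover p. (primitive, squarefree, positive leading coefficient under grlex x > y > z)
First, degree: no degree-1 surface has this shape, so deg p = 2.
Next, observable constraints: every point of the x-axis in the box is on the surface; the visible y-axis segment lies entirely on the surface.
Finally, matching integer coefficients to the picture gives p.

x*y - 2*y*z - 3*z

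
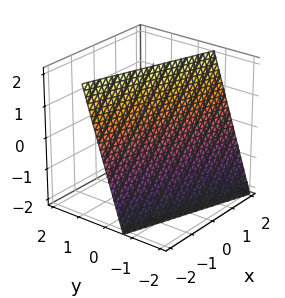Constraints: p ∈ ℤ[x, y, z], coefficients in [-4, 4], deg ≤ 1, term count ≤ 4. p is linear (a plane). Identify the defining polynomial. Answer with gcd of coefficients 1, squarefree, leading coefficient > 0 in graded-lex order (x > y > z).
Degree: every cross-section is a straight line — this is a plane, so deg p = 1.
Checking where it meets the axes: it crosses the z-axis at the gridline z = 2; one x-axis crossing is at x = -2.
Fitting integer coefficients to these (and the overall shape) gives p.

x + 3*y - z + 2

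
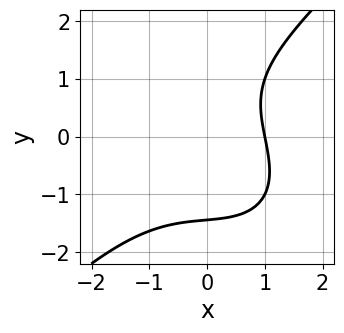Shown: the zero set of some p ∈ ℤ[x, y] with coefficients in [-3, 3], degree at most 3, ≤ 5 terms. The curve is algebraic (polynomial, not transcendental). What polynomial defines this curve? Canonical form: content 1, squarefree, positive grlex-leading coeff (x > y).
x^3 - y^3 + x*y + 2*x - 3

(a) Degree: a generic line meets the curve in up to 3 points, so deg p = 3.
(b) Checking where it meets the axes: it crosses the x-axis at the gridline x = 1.
(c) Solving for integer coefficients yields p as stated.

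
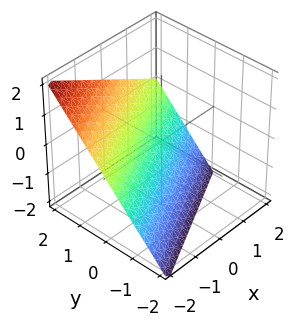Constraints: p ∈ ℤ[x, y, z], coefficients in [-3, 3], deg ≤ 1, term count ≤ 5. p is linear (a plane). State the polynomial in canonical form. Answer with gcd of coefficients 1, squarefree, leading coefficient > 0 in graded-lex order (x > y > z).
x - 2*y + 2*z + 2

First, the degree is 1 — every cross-section is a straight line — this is a plane.
Then, from the axis intercepts and sections: one y-axis crossing is at y = 1; it crosses the z-axis at the gridline z = -1.
Finally, assembling these constraints gives the stated polynomial. Check: (-2, 0, 0) on the x-axis lies on the surface, and p(-2, 0, 0) = 0. ✓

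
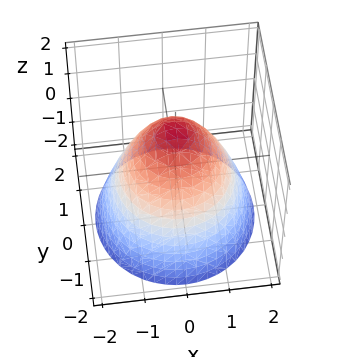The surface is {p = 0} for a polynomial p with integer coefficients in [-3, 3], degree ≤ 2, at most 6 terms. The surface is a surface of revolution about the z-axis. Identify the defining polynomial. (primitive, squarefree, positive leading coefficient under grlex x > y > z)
2*x^2 + 2*y^2 + 2*z - 3

(a) deg p = 2. No degree-1 surface has this shape.
(b) Symmetries: rotational symmetry about the z-axis ⇒ p depends on x, y only through x² + y².
(c) Reading off the gridlines: a circular section at z = -2 has radius between 1 and 2.
(d) Putting this together gives p.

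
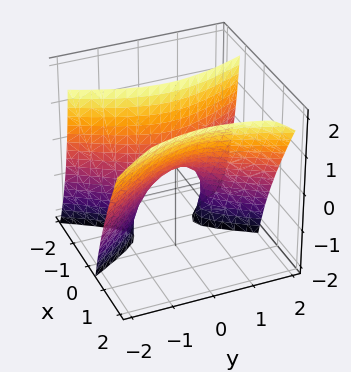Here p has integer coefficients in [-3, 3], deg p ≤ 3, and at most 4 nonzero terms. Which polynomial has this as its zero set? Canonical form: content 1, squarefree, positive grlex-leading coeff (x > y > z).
3*x^2 - 2*x*z - y^2 - z

1. Degree: no degree-1 surface has this shape, so deg p = 2.
2. From the visible intercepts: it crosses the x-axis at the gridline x = 0; it meets the y-axis at y = 0 (among the integer gridlines).
3. Assembling these constraints gives the stated polynomial.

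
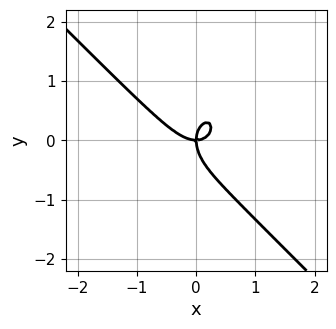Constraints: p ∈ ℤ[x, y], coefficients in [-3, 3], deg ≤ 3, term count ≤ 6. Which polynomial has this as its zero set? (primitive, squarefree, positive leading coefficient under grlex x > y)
3*x^3 + 2*x^2*y + x*y^2 + 2*y^3 - 2*x*y

1. deg p = 3. No degree-2 curve has this shape.
2. From the axis intercepts and sections: one x-axis crossing is at x = 0; it crosses the y-axis at the gridline y = 0.
3. Assembling these constraints gives the stated polynomial.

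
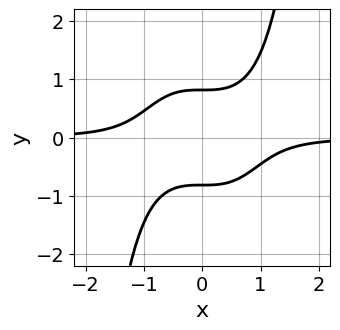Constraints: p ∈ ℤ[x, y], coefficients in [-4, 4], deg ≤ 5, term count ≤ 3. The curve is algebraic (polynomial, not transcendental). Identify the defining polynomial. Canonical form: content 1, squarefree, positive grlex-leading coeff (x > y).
1. deg p = 4.
2. From the visible intercepts: the curve avoids every integer x-axis point in the box.
3. Solving for integer coefficients yields p as stated.

3*x^3*y - 3*y^2 + 2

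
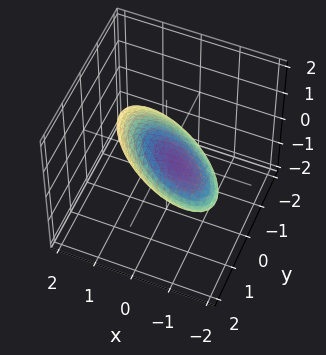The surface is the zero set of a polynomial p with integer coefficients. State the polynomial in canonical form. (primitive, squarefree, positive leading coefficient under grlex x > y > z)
2*x^2 + 3*x*y + 3*y^2 - 3*y*z + 3*z^2 - 3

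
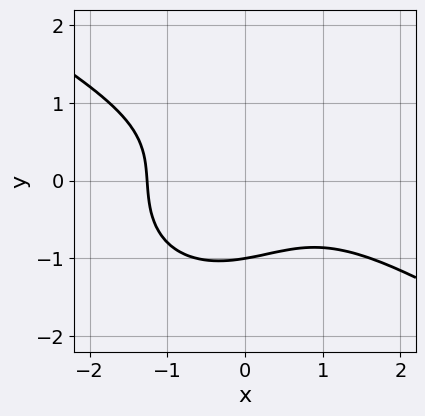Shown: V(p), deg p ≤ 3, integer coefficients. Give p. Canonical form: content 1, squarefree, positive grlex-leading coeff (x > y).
(a) The degree is 3 — the shape is more complex than any degree-2 curve.
(b) Observable constraints: it meets the y-axis at y = -1 (among the integer gridlines).
(c) Solving for integer coefficients yields p as stated.

x^3 + x^2*y + 2*y^3 + x*y + 2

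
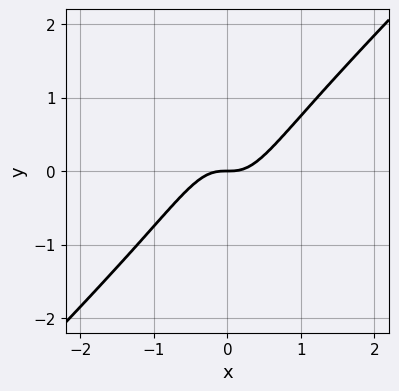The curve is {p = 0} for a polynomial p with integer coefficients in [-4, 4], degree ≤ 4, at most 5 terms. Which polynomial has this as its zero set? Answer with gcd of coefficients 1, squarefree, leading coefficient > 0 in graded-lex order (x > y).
First, deg p = 3.
Then, from the visible intercepts: it crosses the y-axis at the gridline y = 0; one x-axis crossing is at x = 0.
Finally, together with the visible shape, these determine p as stated.

3*x^3 - 3*x^2*y - y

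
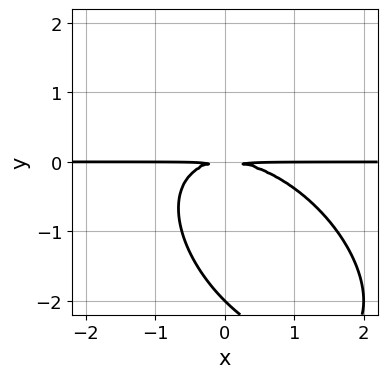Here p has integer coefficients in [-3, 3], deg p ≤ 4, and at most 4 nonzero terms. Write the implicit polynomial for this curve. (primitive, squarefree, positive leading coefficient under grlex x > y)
x^2*y + x*y^2 + y^3 + 2*y^2

deg p = 3. The shape is more complex than any degree-2 curve.
Reading off the gridlines: it crosses the y-axis at the gridline y = -2; the visible x-axis segment lies entirely on the curve.
Matching integer coefficients to the picture gives p.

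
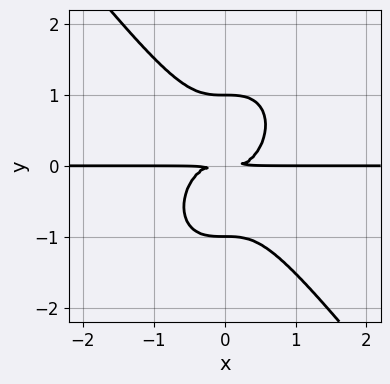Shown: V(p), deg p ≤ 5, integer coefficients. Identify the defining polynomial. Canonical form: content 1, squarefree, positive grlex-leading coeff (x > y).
2*x^3*y + y^4 - y^2

Degree: a generic line meets the curve in up to 4 points, so deg p = 4.
Against the integer gridlines: among the integer gridlines, it crosses the y-axis at y ∈ {-1, 1}; the visible x-axis segment lies entirely on the curve.
These observations pin down the coefficients.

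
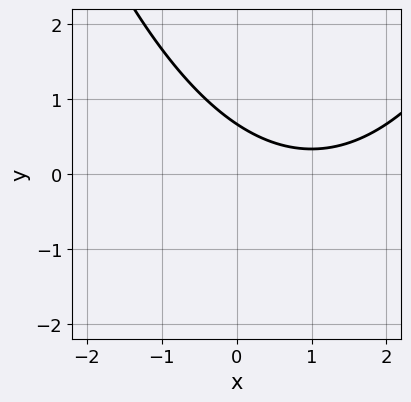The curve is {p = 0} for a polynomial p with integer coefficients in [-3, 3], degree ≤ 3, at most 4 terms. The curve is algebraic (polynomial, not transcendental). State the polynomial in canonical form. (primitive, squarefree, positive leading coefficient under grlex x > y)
(a) deg p = 2. No degree-1 curve has this shape.
(b) From the axis intercepts and sections: the curve avoids every integer x-axis point in the box.
(c) Solving for integer coefficients yields p as stated.

x^2 - 2*x - 3*y + 2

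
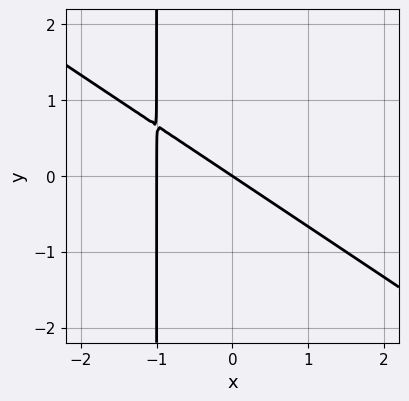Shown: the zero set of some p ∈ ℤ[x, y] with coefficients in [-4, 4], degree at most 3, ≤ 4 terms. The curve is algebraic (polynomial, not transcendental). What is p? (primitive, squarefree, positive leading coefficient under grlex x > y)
2*x^2 + 3*x*y + 2*x + 3*y

1. The degree is 2 — no degree-1 curve has this shape.
2. Checking where it meets the axes: it crosses the y-axis at the gridline y = 0; the x-axis gridline crossings are at x ∈ {-1, 0}.
3. Putting this together gives p.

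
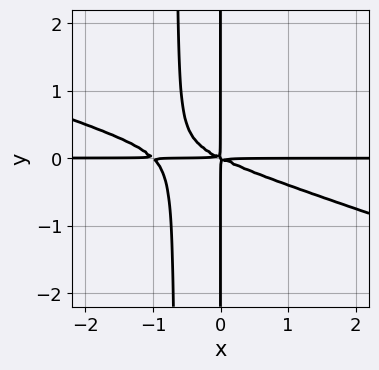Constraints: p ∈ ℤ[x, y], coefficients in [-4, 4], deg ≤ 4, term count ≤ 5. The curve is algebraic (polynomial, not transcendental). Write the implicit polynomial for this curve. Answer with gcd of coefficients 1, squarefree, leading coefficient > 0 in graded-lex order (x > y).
x^3*y + 3*x^2*y^2 + x^2*y + 2*x*y^2

(a) The degree is 4 — the shape is more complex than any degree-3 curve.
(b) Observable constraints: every point of the y-axis in the box is on the curve; the visible x-axis segment lies entirely on the curve.
(c) The integer polynomial consistent with all of this is the stated p.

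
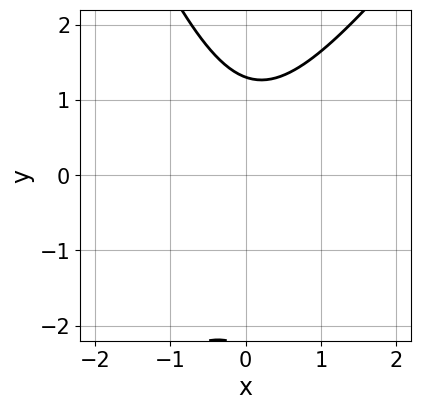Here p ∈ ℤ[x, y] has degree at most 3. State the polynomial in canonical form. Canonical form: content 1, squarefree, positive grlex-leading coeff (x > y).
1. deg p = 2. A generic line meets the curve in up to 2 points.
2. Reading off the gridlines: no x-intercept at any integer in the box.
3. Putting this together gives p.

3*x^2 - x*y - y^2 - y + 3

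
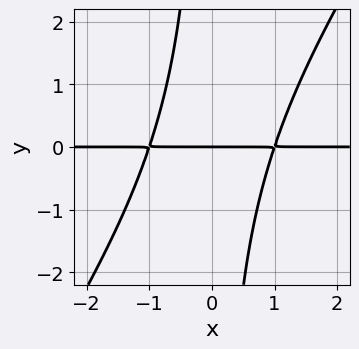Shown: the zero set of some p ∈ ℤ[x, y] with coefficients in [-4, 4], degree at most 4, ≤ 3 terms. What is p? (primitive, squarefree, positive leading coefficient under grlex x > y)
First, degree: no degree-2 curve has this shape, so deg p = 3.
Then, checking where it meets the axes: one y-axis crossing is at y = 0; every point of the x-axis in the box is on the curve.
Finally, together with the visible shape, these determine p as stated.

3*x^2*y - 2*x*y^2 - 3*y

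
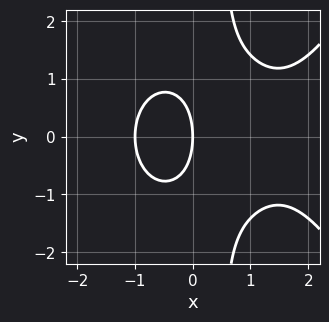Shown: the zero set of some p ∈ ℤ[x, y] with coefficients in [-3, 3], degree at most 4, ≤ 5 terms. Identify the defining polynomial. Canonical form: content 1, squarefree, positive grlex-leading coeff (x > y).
(a) deg p = 4. A generic line meets the curve in up to 4 points.
(b) Symmetries: it's symmetric under y → −y, forcing even powers of y.
(c) From the visible intercepts: among the integer gridlines, it crosses the x-axis at x ∈ {-1, 0}; one y-axis crossing is at y = 0.
(d) These observations pin down the coefficients.

x^4 - 2*x^3 - 2*x*y^2 + y^2 + 3*x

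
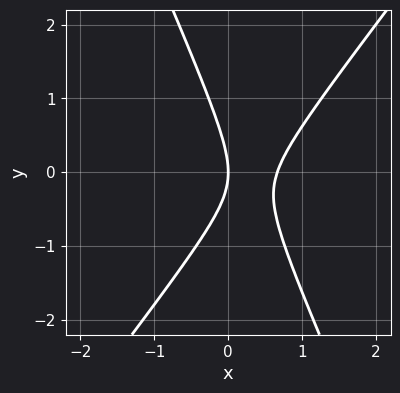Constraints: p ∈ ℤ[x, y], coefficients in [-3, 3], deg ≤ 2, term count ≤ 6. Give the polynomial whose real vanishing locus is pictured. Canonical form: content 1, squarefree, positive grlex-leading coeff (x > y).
(a) Degree: the shape is more complex than any degree-1 curve, so deg p = 2.
(b) Against the integer gridlines: it meets the y-axis at y = 0 (among the integer gridlines); it meets the x-axis at x = 0 (among the integer gridlines).
(c) These observations pin down the coefficients.

3*x^2 - x*y - y^2 - 2*x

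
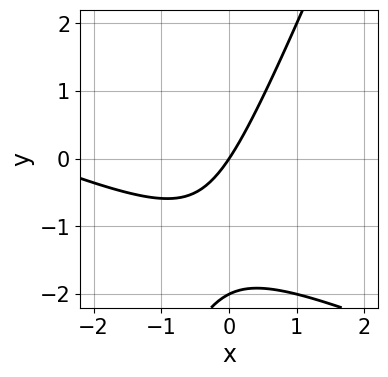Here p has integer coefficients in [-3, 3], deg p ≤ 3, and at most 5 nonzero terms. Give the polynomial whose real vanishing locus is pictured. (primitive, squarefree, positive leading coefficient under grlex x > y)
(a) The degree is 2 — the shape is more complex than any degree-1 curve.
(b) Reading off the gridlines: among the integer gridlines, it crosses the y-axis at y ∈ {-2, 0}; one x-axis crossing is at x = 0.
(c) Solving for integer coefficients yields p as stated.

x^2 + 2*x*y - y^2 + 3*x - 2*y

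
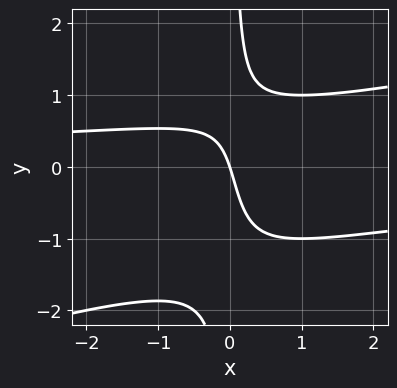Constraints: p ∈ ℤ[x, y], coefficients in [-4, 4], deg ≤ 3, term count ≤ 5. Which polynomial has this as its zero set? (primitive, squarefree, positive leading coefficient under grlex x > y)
deg p = 3. The shape is more complex than any degree-2 curve.
Reading off the gridlines: one y-axis crossing is at y = 0; it crosses the x-axis at the gridline x = 0.
Together with the visible shape, these determine p as stated.

x^2*y - 3*x*y^2 - 2*x*y + 3*x + y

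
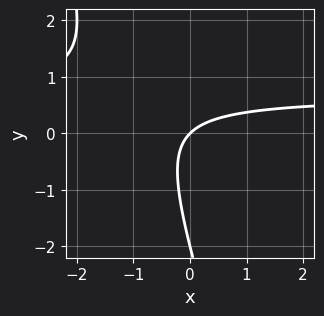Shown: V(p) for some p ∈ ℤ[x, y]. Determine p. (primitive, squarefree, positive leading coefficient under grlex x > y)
3*x*y + y^2 - 2*x + 2*y

(a) Degree: a generic line meets the curve in up to 2 points, so deg p = 2.
(b) Checking where it meets the axes: the y-axis gridline crossings are at y ∈ {-2, 0}; it meets the x-axis at x = 0 (among the integer gridlines).
(c) Assembling these constraints gives the stated polynomial.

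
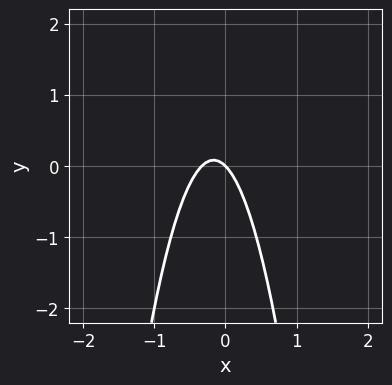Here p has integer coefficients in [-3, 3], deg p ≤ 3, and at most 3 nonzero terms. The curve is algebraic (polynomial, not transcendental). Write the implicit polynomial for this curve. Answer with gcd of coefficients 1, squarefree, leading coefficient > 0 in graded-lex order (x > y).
3*x^2 + x + y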